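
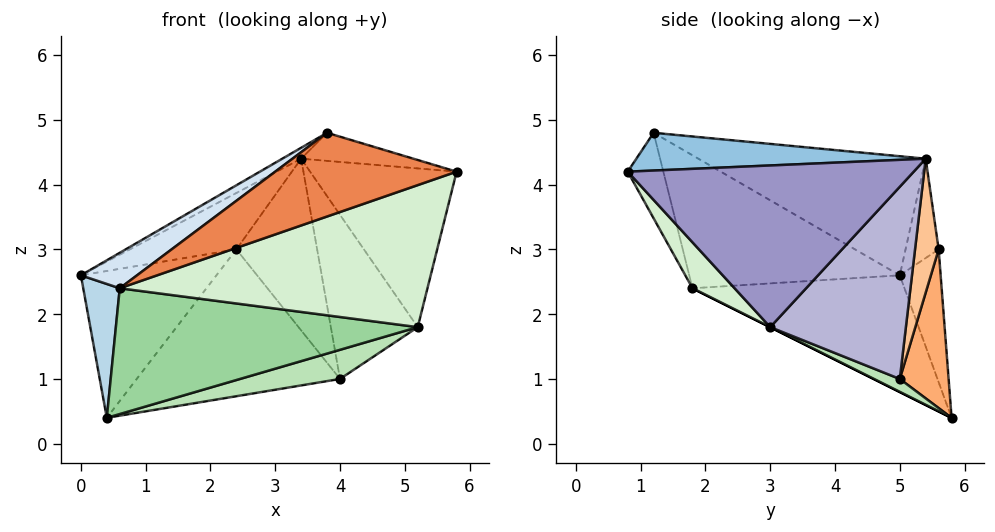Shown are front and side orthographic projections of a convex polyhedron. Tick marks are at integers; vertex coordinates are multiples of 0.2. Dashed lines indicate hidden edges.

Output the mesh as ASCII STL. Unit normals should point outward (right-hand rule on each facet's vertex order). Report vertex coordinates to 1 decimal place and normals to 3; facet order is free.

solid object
 facet normal -0.471 0.039 0.881
  outer loop
   vertex 3.4 5.4 4.4
   vertex 0.0 5.0 2.6
   vertex 3.8 1.2 4.8
  endloop
 endfacet
 facet normal 0.307 0.119 0.944
  outer loop
   vertex 3.4 5.4 4.4
   vertex 3.8 1.2 4.8
   vertex 5.8 0.8 4.2
  endloop
 endfacet
 facet normal -0.958 -0.165 -0.234
  outer loop
   vertex 0.6 1.8 2.4
   vertex 0.0 5.0 2.6
   vertex 0.4 5.8 0.4
  endloop
 endfacet
 facet normal -0.611 -0.163 0.774
  outer loop
   vertex 0.6 1.8 2.4
   vertex 3.8 1.2 4.8
   vertex 0.0 5.0 2.6
  endloop
 endfacet
 facet normal -0.193 -0.981 0.012
  outer loop
   vertex 0.6 1.8 2.4
   vertex 5.8 0.8 4.2
   vertex 3.8 1.2 4.8
  endloop
 endfacet
 facet normal 0.232 0.967 -0.104
  outer loop
   vertex 2.4 5.6 3.0
   vertex 4.0 5.0 1.0
   vertex 0.4 5.8 0.4
  endloop
 endfacet
 facet normal 0.280 0.958 -0.063
  outer loop
   vertex 2.4 5.6 3.0
   vertex 3.4 5.4 4.4
   vertex 4.0 5.0 1.0
  endloop
 endfacet
 facet normal -0.277 0.918 0.284
  outer loop
   vertex 2.4 5.6 3.0
   vertex 0.4 5.8 0.4
   vertex 0.0 5.0 2.6
  endloop
 endfacet
 facet normal -0.280 0.902 0.329
  outer loop
   vertex 2.4 5.6 3.0
   vertex 0.0 5.0 2.6
   vertex 3.4 5.4 4.4
  endloop
 endfacet
 facet normal 0.000 -0.447 -0.894
  outer loop
   vertex 5.2 3.0 1.8
   vertex 0.6 1.8 2.4
   vertex 0.4 5.8 0.4
  endloop
 endfacet
 facet normal 0.085 -0.326 -0.942
  outer loop
   vertex 5.2 3.0 1.8
   vertex 0.4 5.8 0.4
   vertex 4.0 5.0 1.0
  endloop
 endfacet
 facet normal 0.099 -0.721 -0.686
  outer loop
   vertex 5.2 3.0 1.8
   vertex 5.8 0.8 4.2
   vertex 0.6 1.8 2.4
  endloop
 endfacet
 facet normal 0.874 0.447 0.192
  outer loop
   vertex 5.2 3.0 1.8
   vertex 3.4 5.4 4.4
   vertex 5.8 0.8 4.2
  endloop
 endfacet
 facet normal 0.839 0.537 0.085
  outer loop
   vertex 5.2 3.0 1.8
   vertex 4.0 5.0 1.0
   vertex 3.4 5.4 4.4
  endloop
 endfacet
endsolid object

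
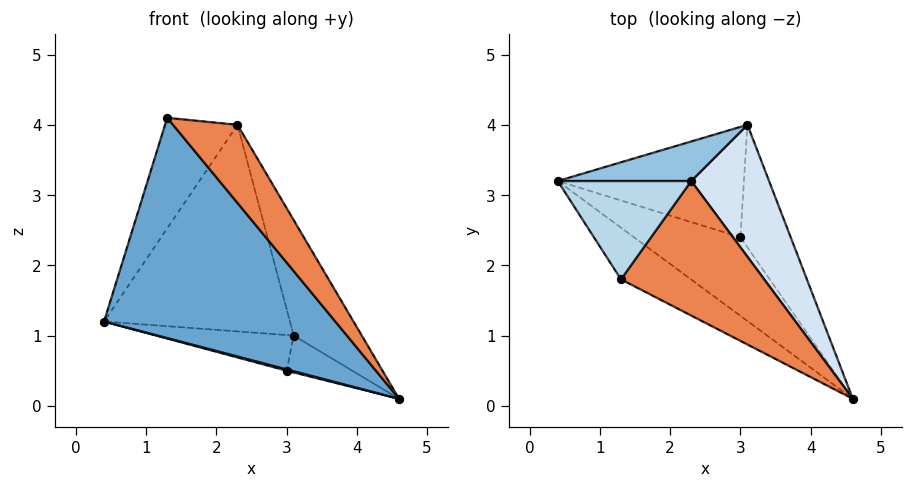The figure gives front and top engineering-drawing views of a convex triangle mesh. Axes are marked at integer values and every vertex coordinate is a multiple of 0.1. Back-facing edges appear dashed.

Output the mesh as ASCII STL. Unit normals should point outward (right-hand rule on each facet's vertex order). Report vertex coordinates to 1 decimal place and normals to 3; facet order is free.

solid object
 facet normal -0.614 -0.768 -0.180
  outer loop
   vertex 1.3 1.8 4.1
   vertex 0.4 3.2 1.2
   vertex 4.6 0.1 0.1
  endloop
 endfacet
 facet normal -0.267 0.947 0.181
  outer loop
   vertex 2.3 3.2 4.0
   vertex 3.1 4.0 1.0
   vertex 0.4 3.2 1.2
  endloop
 endfacet
 facet normal -0.700 0.534 0.475
  outer loop
   vertex 2.3 3.2 4.0
   vertex 0.4 3.2 1.2
   vertex 1.3 1.8 4.1
  endloop
 endfacet
 facet normal 0.908 0.276 0.316
  outer loop
   vertex 2.3 3.2 4.0
   vertex 4.6 0.1 0.1
   vertex 3.1 4.0 1.0
  endloop
 endfacet
 facet normal 0.620 -0.394 0.679
  outer loop
   vertex 2.3 3.2 4.0
   vertex 1.3 1.8 4.1
   vertex 4.6 0.1 0.1
  endloop
 endfacet
 facet normal -0.265 -0.016 -0.964
  outer loop
   vertex 3.0 2.4 0.5
   vertex 4.6 0.1 0.1
   vertex 0.4 3.2 1.2
  endloop
 endfacet
 facet normal -0.160 0.304 -0.939
  outer loop
   vertex 3.0 2.4 0.5
   vertex 0.4 3.2 1.2
   vertex 3.1 4.0 1.0
  endloop
 endfacet
 facet normal 0.172 0.284 -0.943
  outer loop
   vertex 3.0 2.4 0.5
   vertex 3.1 4.0 1.0
   vertex 4.6 0.1 0.1
  endloop
 endfacet
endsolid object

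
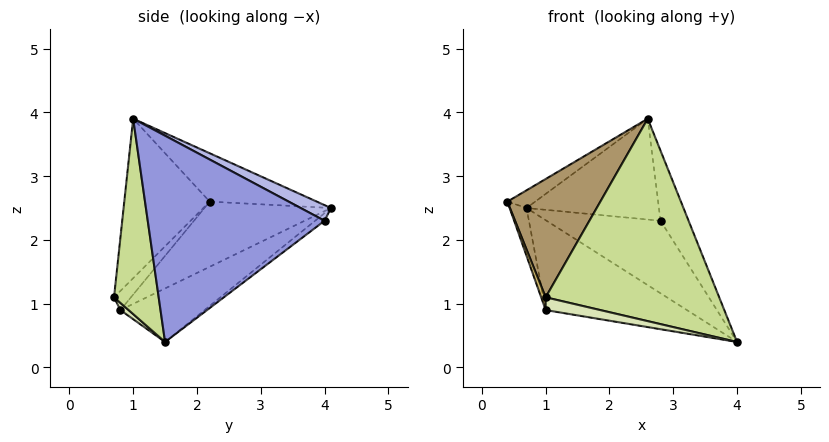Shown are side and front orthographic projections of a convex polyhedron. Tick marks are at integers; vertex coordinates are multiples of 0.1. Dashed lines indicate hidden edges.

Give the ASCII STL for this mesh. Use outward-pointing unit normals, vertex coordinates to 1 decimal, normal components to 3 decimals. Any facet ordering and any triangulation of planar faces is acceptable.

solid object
 facet normal -0.456 0.118 0.882
  outer loop
   vertex 2.6 1.0 3.9
   vertex 0.7 4.1 2.5
   vertex 0.4 2.2 2.6
  endloop
 endfacet
 facet normal -0.049 0.589 -0.806
  outer loop
   vertex 2.8 4.0 2.3
   vertex 4.0 1.5 0.4
   vertex 0.7 4.1 2.5
  endloop
 endfacet
 facet normal 0.911 0.145 0.385
  outer loop
   vertex 2.8 4.0 2.3
   vertex 2.6 1.0 3.9
   vertex 4.0 1.5 0.4
  endloop
 endfacet
 facet normal 0.106 0.462 0.880
  outer loop
   vertex 2.8 4.0 2.3
   vertex 0.7 4.1 2.5
   vertex 2.6 1.0 3.9
  endloop
 endfacet
 facet normal -0.901 0.120 -0.417
  outer loop
   vertex 1.0 0.8 0.9
   vertex 0.4 2.2 2.6
   vertex 0.7 4.1 2.5
  endloop
 endfacet
 facet normal -0.242 0.405 -0.882
  outer loop
   vertex 1.0 0.8 0.9
   vertex 0.7 4.1 2.5
   vertex 4.0 1.5 0.4
  endloop
 endfacet
 facet normal 0.249 -0.968 -0.039
  outer loop
   vertex 1.0 0.7 1.1
   vertex 4.0 1.5 0.4
   vertex 2.6 1.0 3.9
  endloop
 endfacet
 facet normal 0.133 -0.886 -0.443
  outer loop
   vertex 1.0 0.7 1.1
   vertex 1.0 0.8 0.9
   vertex 4.0 1.5 0.4
  endloop
 endfacet
 facet normal -0.613 -0.667 0.422
  outer loop
   vertex 1.0 0.7 1.1
   vertex 2.6 1.0 3.9
   vertex 0.4 2.2 2.6
  endloop
 endfacet
 facet normal -0.958 -0.256 -0.128
  outer loop
   vertex 1.0 0.7 1.1
   vertex 0.4 2.2 2.6
   vertex 1.0 0.8 0.9
  endloop
 endfacet
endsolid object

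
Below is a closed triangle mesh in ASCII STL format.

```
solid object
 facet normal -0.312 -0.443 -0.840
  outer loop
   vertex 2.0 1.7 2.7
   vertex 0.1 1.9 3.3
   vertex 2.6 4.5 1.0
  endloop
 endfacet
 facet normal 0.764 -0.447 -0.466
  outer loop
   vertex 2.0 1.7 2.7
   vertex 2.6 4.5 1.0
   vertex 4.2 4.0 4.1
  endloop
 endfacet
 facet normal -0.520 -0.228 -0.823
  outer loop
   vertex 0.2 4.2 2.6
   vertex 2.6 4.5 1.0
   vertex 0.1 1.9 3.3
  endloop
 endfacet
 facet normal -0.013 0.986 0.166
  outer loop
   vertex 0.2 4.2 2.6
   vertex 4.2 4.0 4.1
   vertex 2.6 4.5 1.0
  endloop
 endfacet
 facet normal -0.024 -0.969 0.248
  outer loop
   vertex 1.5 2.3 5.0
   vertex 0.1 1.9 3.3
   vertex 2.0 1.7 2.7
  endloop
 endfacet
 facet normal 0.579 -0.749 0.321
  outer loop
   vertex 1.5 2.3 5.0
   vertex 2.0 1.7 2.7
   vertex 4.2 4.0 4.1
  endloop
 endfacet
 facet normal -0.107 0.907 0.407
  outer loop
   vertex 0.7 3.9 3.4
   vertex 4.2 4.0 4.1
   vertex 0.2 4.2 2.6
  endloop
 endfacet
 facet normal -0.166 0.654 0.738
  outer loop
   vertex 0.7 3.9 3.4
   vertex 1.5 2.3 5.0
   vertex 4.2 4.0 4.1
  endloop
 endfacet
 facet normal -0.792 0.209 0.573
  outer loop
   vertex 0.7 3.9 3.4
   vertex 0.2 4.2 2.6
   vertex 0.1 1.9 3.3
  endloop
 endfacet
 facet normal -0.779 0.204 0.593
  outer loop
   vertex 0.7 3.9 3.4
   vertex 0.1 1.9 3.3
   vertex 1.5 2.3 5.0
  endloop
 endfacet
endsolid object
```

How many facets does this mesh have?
10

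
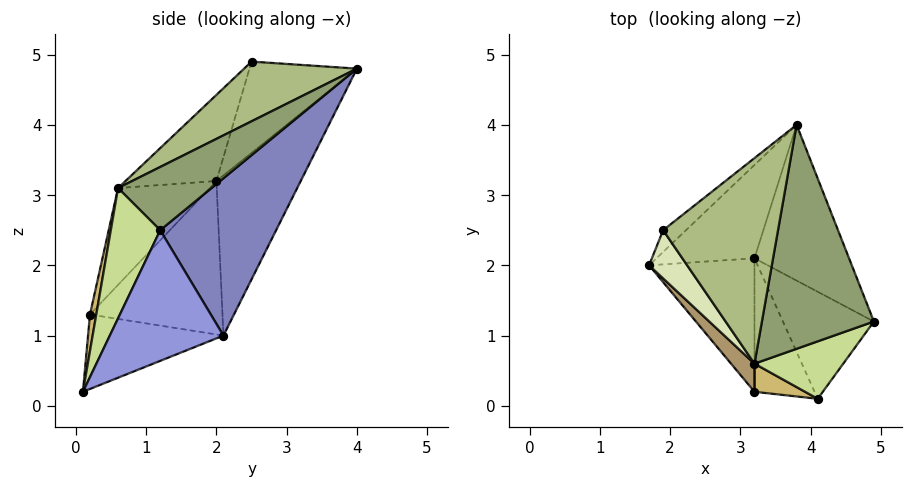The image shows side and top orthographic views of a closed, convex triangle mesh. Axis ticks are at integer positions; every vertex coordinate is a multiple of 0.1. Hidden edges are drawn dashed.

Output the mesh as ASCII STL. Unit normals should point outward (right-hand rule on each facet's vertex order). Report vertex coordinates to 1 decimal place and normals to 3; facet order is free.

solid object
 facet normal -0.517 0.796 -0.316
  outer loop
   vertex 3.2 2.1 1.0
   vertex 1.7 2.0 3.2
   vertex 3.8 4.0 4.8
  endloop
 endfacet
 facet normal 0.682 0.605 -0.410
  outer loop
   vertex 3.2 2.1 1.0
   vertex 3.8 4.0 4.8
   vertex 4.9 1.2 2.5
  endloop
 endfacet
 facet normal 0.704 0.513 -0.490
  outer loop
   vertex 3.2 2.1 1.0
   vertex 4.9 1.2 2.5
   vertex 4.1 0.1 0.2
  endloop
 endfacet
 facet normal -0.617 0.772 -0.154
  outer loop
   vertex 1.9 2.5 4.9
   vertex 3.8 4.0 4.8
   vertex 1.7 2.0 3.2
  endloop
 endfacet
 facet normal 0.436 -0.463 0.772
  outer loop
   vertex 3.2 0.6 3.1
   vertex 4.9 1.2 2.5
   vertex 3.8 4.0 4.8
  endloop
 endfacet
 facet normal 0.408 -0.465 0.786
  outer loop
   vertex 3.2 0.6 3.1
   vertex 3.8 4.0 4.8
   vertex 1.9 2.5 4.9
  endloop
 endfacet
 facet normal 0.405 -0.872 0.276
  outer loop
   vertex 3.2 0.6 3.1
   vertex 4.1 0.1 0.2
   vertex 4.9 1.2 2.5
  endloop
 endfacet
 facet normal -0.644 -0.710 0.285
  outer loop
   vertex 3.2 0.6 3.1
   vertex 1.9 2.5 4.9
   vertex 1.7 2.0 3.2
  endloop
 endfacet
 facet normal -0.668 -0.727 0.162
  outer loop
   vertex 3.2 0.2 1.3
   vertex 3.2 0.6 3.1
   vertex 1.7 2.0 3.2
  endloop
 endfacet
 facet normal 0.155 -0.964 0.214
  outer loop
   vertex 3.2 0.2 1.3
   vertex 4.1 0.1 0.2
   vertex 3.2 0.6 3.1
  endloop
 endfacet
 facet normal -0.821 -0.089 -0.564
  outer loop
   vertex 3.2 0.2 1.3
   vertex 1.7 2.0 3.2
   vertex 3.2 2.1 1.0
  endloop
 endfacet
 facet normal -0.775 -0.099 -0.625
  outer loop
   vertex 3.2 0.2 1.3
   vertex 3.2 2.1 1.0
   vertex 4.1 0.1 0.2
  endloop
 endfacet
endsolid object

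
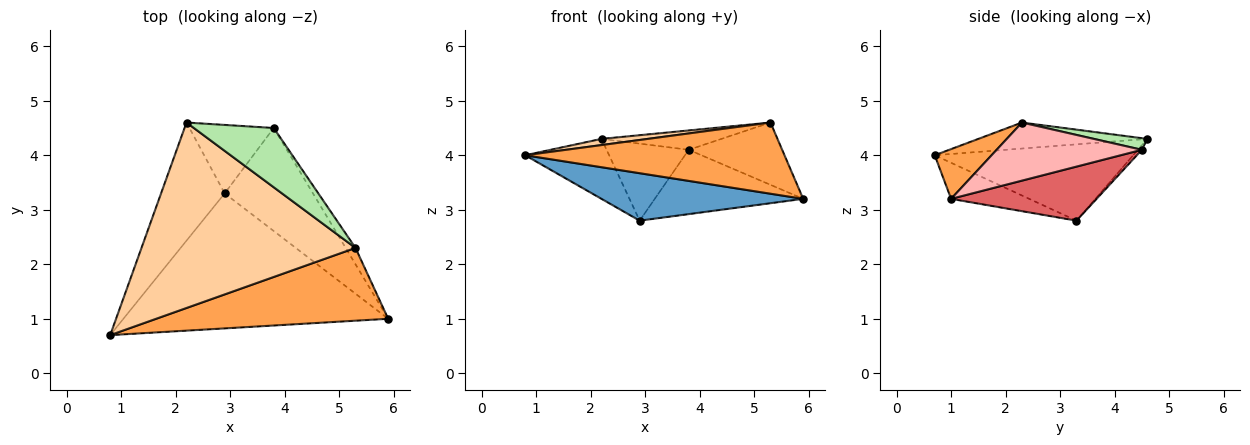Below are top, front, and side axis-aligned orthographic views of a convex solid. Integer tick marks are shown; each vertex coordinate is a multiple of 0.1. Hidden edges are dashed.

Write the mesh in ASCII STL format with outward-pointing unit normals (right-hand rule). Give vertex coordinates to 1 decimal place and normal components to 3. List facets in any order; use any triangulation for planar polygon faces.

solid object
 facet normal -0.127 -0.329 -0.936
  outer loop
   vertex 2.9 3.3 2.8
   vertex 5.9 1.0 3.2
   vertex 0.8 0.7 4.0
  endloop
 endfacet
 facet normal -0.731 0.309 -0.609
  outer loop
   vertex 2.9 3.3 2.8
   vertex 0.8 0.7 4.0
   vertex 2.2 4.6 4.3
  endloop
 endfacet
 facet normal 0.152 -0.691 0.707
  outer loop
   vertex 5.3 2.3 4.6
   vertex 0.8 0.7 4.0
   vertex 5.9 1.0 3.2
  endloop
 endfacet
 facet normal -0.121 -0.033 0.992
  outer loop
   vertex 5.3 2.3 4.6
   vertex 2.2 4.6 4.3
   vertex 0.8 0.7 4.0
  endloop
 endfacet
 facet normal -0.036 0.747 -0.664
  outer loop
   vertex 3.8 4.5 4.1
   vertex 2.9 3.3 2.8
   vertex 2.2 4.6 4.3
  endloop
 endfacet
 facet normal 0.137 0.307 0.942
  outer loop
   vertex 3.8 4.5 4.1
   vertex 2.2 4.6 4.3
   vertex 5.3 2.3 4.6
  endloop
 endfacet
 facet normal 0.461 0.470 -0.753
  outer loop
   vertex 3.8 4.5 4.1
   vertex 5.9 1.0 3.2
   vertex 2.9 3.3 2.8
  endloop
 endfacet
 facet normal 0.833 0.536 -0.141
  outer loop
   vertex 3.8 4.5 4.1
   vertex 5.3 2.3 4.6
   vertex 5.9 1.0 3.2
  endloop
 endfacet
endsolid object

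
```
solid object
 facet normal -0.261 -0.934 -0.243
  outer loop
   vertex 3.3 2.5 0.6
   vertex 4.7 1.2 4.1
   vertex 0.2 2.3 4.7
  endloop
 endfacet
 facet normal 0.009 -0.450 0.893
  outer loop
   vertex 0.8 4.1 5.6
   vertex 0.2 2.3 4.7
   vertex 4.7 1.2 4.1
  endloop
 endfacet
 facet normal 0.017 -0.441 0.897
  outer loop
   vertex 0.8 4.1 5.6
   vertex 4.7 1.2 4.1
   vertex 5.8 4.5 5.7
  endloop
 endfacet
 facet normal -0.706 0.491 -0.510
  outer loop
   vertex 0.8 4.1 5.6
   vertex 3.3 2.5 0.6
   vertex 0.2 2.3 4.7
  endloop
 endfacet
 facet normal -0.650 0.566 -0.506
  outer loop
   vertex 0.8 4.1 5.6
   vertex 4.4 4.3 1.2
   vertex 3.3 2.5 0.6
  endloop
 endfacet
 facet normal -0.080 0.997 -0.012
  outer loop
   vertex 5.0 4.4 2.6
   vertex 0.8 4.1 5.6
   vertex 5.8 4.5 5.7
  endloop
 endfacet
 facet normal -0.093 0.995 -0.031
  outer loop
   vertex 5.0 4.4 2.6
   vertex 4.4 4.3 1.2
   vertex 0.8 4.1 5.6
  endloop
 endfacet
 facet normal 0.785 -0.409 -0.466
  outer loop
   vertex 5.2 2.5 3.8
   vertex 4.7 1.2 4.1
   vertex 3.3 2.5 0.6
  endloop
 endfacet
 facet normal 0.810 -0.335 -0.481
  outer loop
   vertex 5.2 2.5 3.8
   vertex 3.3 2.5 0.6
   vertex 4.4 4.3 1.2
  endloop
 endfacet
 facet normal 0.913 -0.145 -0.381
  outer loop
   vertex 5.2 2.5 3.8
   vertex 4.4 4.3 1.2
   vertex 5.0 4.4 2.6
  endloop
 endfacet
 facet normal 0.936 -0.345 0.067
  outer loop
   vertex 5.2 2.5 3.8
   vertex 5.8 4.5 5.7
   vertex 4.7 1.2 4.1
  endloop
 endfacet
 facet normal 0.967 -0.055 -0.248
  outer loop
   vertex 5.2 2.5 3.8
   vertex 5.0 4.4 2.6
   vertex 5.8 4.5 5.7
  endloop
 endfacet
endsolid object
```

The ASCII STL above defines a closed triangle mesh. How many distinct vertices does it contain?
8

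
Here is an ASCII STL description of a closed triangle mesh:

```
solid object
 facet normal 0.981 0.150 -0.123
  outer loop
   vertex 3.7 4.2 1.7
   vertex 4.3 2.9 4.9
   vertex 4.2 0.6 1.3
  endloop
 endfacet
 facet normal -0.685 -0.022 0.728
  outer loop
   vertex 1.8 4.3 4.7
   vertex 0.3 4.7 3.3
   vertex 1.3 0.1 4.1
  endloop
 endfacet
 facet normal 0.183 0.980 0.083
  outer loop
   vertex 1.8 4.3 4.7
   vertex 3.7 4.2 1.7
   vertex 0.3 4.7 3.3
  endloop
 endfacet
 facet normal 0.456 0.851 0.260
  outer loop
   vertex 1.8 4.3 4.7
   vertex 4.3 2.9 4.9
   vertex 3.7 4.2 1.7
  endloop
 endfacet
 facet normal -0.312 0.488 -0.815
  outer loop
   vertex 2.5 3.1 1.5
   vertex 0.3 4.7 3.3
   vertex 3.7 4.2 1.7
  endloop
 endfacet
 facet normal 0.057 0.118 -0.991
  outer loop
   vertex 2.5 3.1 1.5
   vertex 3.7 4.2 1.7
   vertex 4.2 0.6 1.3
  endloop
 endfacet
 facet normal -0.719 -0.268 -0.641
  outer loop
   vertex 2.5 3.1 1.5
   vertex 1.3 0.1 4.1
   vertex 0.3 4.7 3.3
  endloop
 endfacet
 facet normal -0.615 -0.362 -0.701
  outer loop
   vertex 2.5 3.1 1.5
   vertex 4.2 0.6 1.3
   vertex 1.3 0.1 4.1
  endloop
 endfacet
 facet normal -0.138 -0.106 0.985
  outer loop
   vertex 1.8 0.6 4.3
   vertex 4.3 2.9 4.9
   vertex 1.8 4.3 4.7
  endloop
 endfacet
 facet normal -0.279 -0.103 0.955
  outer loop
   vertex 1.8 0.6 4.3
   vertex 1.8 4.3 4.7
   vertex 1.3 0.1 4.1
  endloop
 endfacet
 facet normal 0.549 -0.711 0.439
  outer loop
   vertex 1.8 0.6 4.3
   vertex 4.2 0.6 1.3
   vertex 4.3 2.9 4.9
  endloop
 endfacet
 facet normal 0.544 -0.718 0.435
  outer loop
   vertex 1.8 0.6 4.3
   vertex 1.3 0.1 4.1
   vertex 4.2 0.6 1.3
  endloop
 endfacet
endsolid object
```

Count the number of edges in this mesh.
18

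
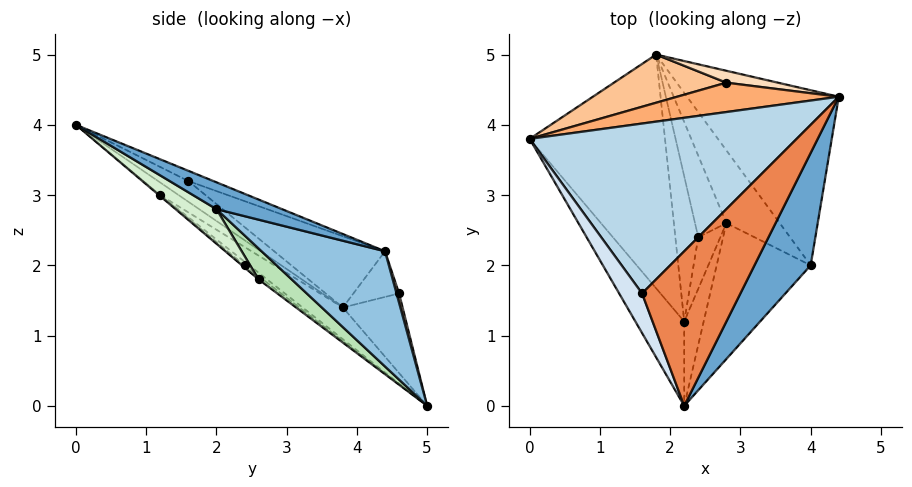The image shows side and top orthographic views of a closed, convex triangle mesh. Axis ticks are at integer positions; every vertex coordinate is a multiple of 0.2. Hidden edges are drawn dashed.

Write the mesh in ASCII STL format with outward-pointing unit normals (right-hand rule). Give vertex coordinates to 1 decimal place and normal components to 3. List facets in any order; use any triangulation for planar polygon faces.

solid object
 facet normal 0.426 0.152 0.892
  outer loop
   vertex 4.0 2.0 2.8
   vertex 4.4 4.4 2.2
   vertex 2.2 0.0 4.0
  endloop
 endfacet
 facet normal 0.579 -0.287 -0.763
  outer loop
   vertex 4.0 2.0 2.8
   vertex 1.8 5.0 0.0
   vertex 4.4 4.4 2.2
  endloop
 endfacet
 facet normal -0.221 0.516 0.827
  outer loop
   vertex 1.6 1.6 3.2
   vertex 4.4 4.4 2.2
   vertex 0.0 3.8 1.4
  endloop
 endfacet
 facet normal -0.666 0.119 0.737
  outer loop
   vertex 1.6 1.6 3.2
   vertex 0.0 3.8 1.4
   vertex 2.2 0.0 4.0
  endloop
 endfacet
 facet normal -0.094 0.417 0.904
  outer loop
   vertex 1.6 1.6 3.2
   vertex 2.2 0.0 4.0
   vertex 4.4 4.4 2.2
  endloop
 endfacet
 facet normal -0.222 0.580 0.784
  outer loop
   vertex 2.8 4.6 1.6
   vertex 0.0 3.8 1.4
   vertex 4.4 4.4 2.2
  endloop
 endfacet
 facet normal -0.278 0.876 0.393
  outer loop
   vertex 2.8 4.6 1.6
   vertex 1.8 5.0 0.0
   vertex 0.0 3.8 1.4
  endloop
 endfacet
 facet normal 0.040 0.975 0.219
  outer loop
   vertex 2.8 4.6 1.6
   vertex 4.4 4.4 2.2
   vertex 1.8 5.0 0.0
  endloop
 endfacet
 facet normal -0.194 -0.628 -0.754
  outer loop
   vertex 2.2 1.2 3.0
   vertex 2.2 0.0 4.0
   vertex 0.0 3.8 1.4
  endloop
 endfacet
 facet normal -0.179 -0.621 -0.763
  outer loop
   vertex 2.2 1.2 3.0
   vertex 0.0 3.8 1.4
   vertex 1.8 5.0 0.0
  endloop
 endfacet
 facet normal 0.459 -0.403 -0.792
  outer loop
   vertex 2.8 2.6 1.8
   vertex 1.8 5.0 0.0
   vertex 4.0 2.0 2.8
  endloop
 endfacet
 facet normal 0.260 -0.658 -0.707
  outer loop
   vertex 2.8 2.6 1.8
   vertex 4.0 2.0 2.8
   vertex 2.2 0.0 4.0
  endloop
 endfacet
 facet normal -0.043 -0.640 -0.768
  outer loop
   vertex 2.8 2.6 1.8
   vertex 2.2 0.0 4.0
   vertex 2.2 1.2 3.0
  endloop
 endfacet
 facet normal -0.125 -0.623 -0.772
  outer loop
   vertex 2.4 2.4 2.0
   vertex 2.2 1.2 3.0
   vertex 1.8 5.0 0.0
  endloop
 endfacet
 facet normal -0.081 -0.619 -0.781
  outer loop
   vertex 2.4 2.4 2.0
   vertex 1.8 5.0 0.0
   vertex 2.8 2.6 1.8
  endloop
 endfacet
 facet normal -0.070 -0.632 -0.772
  outer loop
   vertex 2.4 2.4 2.0
   vertex 2.8 2.6 1.8
   vertex 2.2 1.2 3.0
  endloop
 endfacet
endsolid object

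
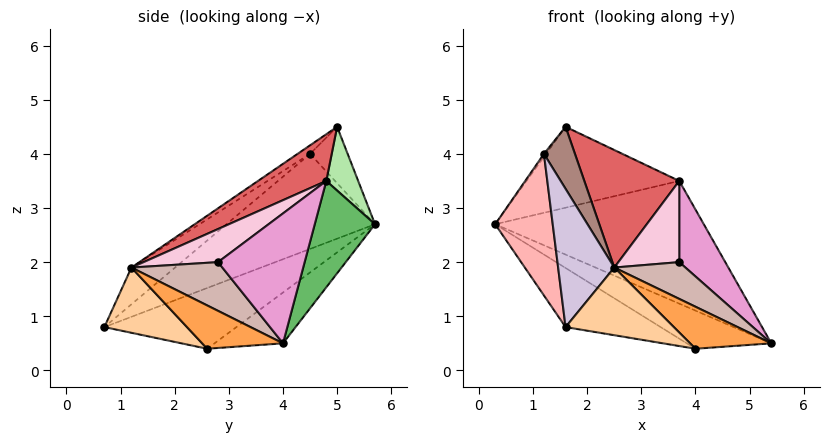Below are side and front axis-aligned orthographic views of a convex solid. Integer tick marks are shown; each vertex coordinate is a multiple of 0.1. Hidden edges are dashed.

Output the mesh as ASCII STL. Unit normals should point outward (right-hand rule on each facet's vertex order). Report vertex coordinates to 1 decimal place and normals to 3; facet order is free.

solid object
 facet normal -0.275 0.339 -0.900
  outer loop
   vertex 4.0 2.6 0.4
   vertex 0.3 5.7 2.7
   vertex 5.4 4.0 0.5
  endloop
 endfacet
 facet normal -0.350 0.252 -0.902
  outer loop
   vertex 4.0 2.6 0.4
   vertex 1.6 0.7 0.8
   vertex 0.3 5.7 2.7
  endloop
 endfacet
 facet normal 0.705 -0.708 0.044
  outer loop
   vertex 4.0 2.6 0.4
   vertex 5.4 4.0 0.5
   vertex 2.5 1.2 1.9
  endloop
 endfacet
 facet normal 0.601 -0.788 -0.134
  outer loop
   vertex 4.0 2.6 0.4
   vertex 2.5 1.2 1.9
   vertex 1.6 0.7 0.8
  endloop
 endfacet
 facet normal 0.276 0.956 -0.098
  outer loop
   vertex 3.7 4.8 3.5
   vertex 5.4 4.0 0.5
   vertex 0.3 5.7 2.7
  endloop
 endfacet
 facet normal 0.199 0.953 0.227
  outer loop
   vertex 3.7 4.8 3.5
   vertex 0.3 5.7 2.7
   vertex 1.6 5.0 4.5
  endloop
 endfacet
 facet normal 0.341 -0.474 0.811
  outer loop
   vertex 3.7 4.8 3.5
   vertex 1.6 5.0 4.5
   vertex 2.5 1.2 1.9
  endloop
 endfacet
 facet normal -0.890 -0.345 0.298
  outer loop
   vertex 1.2 4.5 4.0
   vertex 0.3 5.7 2.7
   vertex 1.6 0.7 0.8
  endloop
 endfacet
 facet normal -0.801 0.045 0.596
  outer loop
   vertex 1.2 4.5 4.0
   vertex 1.6 5.0 4.5
   vertex 0.3 5.7 2.7
  endloop
 endfacet
 facet normal -0.465 -0.598 0.652
  outer loop
   vertex 1.2 4.5 4.0
   vertex 1.6 0.7 0.8
   vertex 2.5 1.2 1.9
  endloop
 endfacet
 facet normal -0.236 -0.586 0.775
  outer loop
   vertex 1.2 4.5 4.0
   vertex 2.5 1.2 1.9
   vertex 1.6 5.0 4.5
  endloop
 endfacet
 facet normal 0.731 -0.572 0.372
  outer loop
   vertex 3.7 2.8 2.0
   vertex 2.5 1.2 1.9
   vertex 5.4 4.0 0.5
  endloop
 endfacet
 facet normal 0.749 -0.398 0.530
  outer loop
   vertex 3.7 2.8 2.0
   vertex 5.4 4.0 0.5
   vertex 3.7 4.8 3.5
  endloop
 endfacet
 facet normal 0.591 -0.484 0.645
  outer loop
   vertex 3.7 2.8 2.0
   vertex 3.7 4.8 3.5
   vertex 2.5 1.2 1.9
  endloop
 endfacet
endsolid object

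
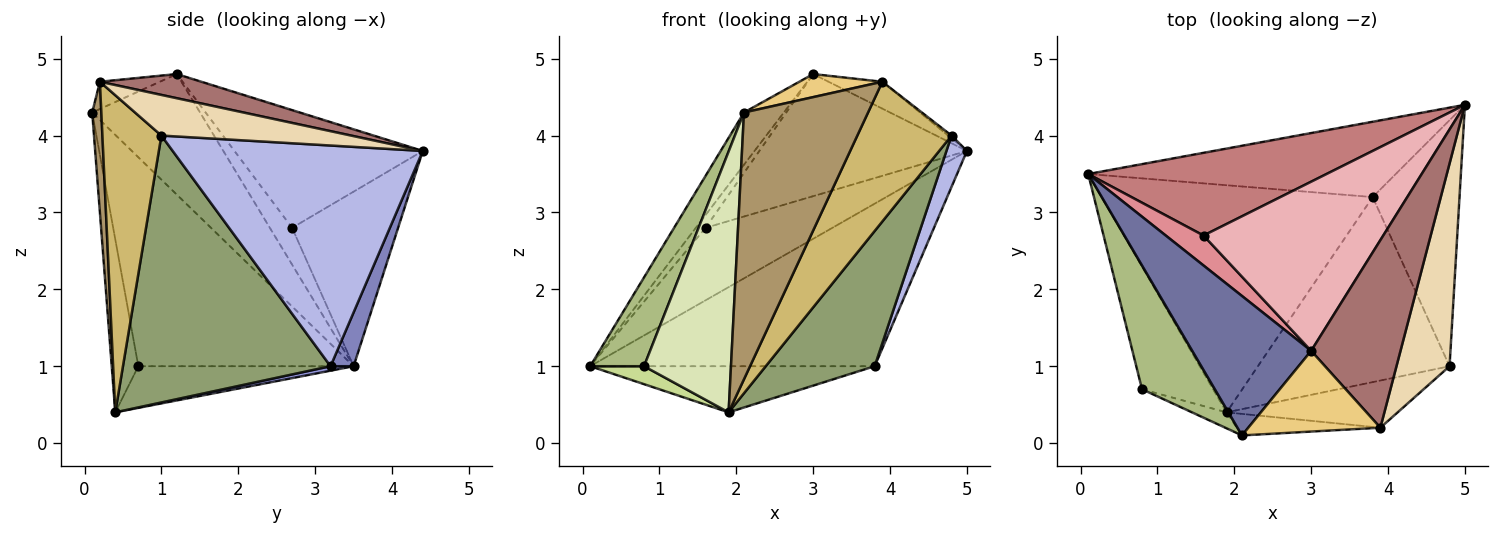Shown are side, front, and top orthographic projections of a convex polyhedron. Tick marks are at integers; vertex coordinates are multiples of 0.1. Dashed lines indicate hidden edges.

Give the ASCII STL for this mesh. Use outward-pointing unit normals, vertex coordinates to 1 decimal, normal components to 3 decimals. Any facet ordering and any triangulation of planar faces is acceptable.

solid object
 facet normal -0.688 0.254 0.679
  outer loop
   vertex 3.0 1.2 4.8
   vertex 0.1 3.5 1.0
   vertex 2.1 0.1 4.3
  endloop
 endfacet
 facet normal 0.073 0.905 -0.419
  outer loop
   vertex 3.8 3.2 1.0
   vertex 0.1 3.5 1.0
   vertex 5.0 4.4 3.8
  endloop
 endfacet
 facet normal 0.016 0.199 -0.980
  outer loop
   vertex 3.8 3.2 1.0
   vertex 1.9 0.4 0.4
   vertex 0.1 3.5 1.0
  endloop
 endfacet
 facet normal 0.928 -0.076 -0.365
  outer loop
   vertex 3.8 3.2 1.0
   vertex 5.0 4.4 3.8
   vertex 4.8 1.0 4.0
  endloop
 endfacet
 facet normal 0.747 -0.392 -0.537
  outer loop
   vertex 3.8 3.2 1.0
   vertex 4.8 1.0 4.0
   vertex 1.9 0.4 0.4
  endloop
 endfacet
 facet normal -0.919 -0.230 0.320
  outer loop
   vertex 0.8 0.7 1.0
   vertex 2.1 0.1 4.3
   vertex 0.1 3.5 1.0
  endloop
 endfacet
 facet normal -0.501 -0.125 -0.856
  outer loop
   vertex 0.8 0.7 1.0
   vertex 0.1 3.5 1.0
   vertex 1.9 0.4 0.4
  endloop
 endfacet
 facet normal -0.292 -0.955 -0.058
  outer loop
   vertex 0.8 0.7 1.0
   vertex 1.9 0.4 0.4
   vertex 2.1 0.1 4.3
  endloop
 endfacet
 facet normal 0.073 -0.994 -0.080
  outer loop
   vertex 3.9 0.2 4.7
   vertex 2.1 0.1 4.3
   vertex 1.9 0.4 0.4
  endloop
 endfacet
 facet normal 0.510 -0.815 -0.275
  outer loop
   vertex 3.9 0.2 4.7
   vertex 1.9 0.4 0.4
   vertex 4.8 1.0 4.0
  endloop
 endfacet
 facet normal -0.195 -0.269 0.943
  outer loop
   vertex 3.9 0.2 4.7
   vertex 3.0 1.2 4.8
   vertex 2.1 0.1 4.3
  endloop
 endfacet
 facet normal 0.608 0.011 0.794
  outer loop
   vertex 3.9 0.2 4.7
   vertex 4.8 1.0 4.0
   vertex 5.0 4.4 3.8
  endloop
 endfacet
 facet normal 0.259 0.137 0.956
  outer loop
   vertex 3.9 0.2 4.7
   vertex 5.0 4.4 3.8
   vertex 3.0 1.2 4.8
  endloop
 endfacet
 facet normal -0.482 0.577 0.659
  outer loop
   vertex 1.6 2.7 2.8
   vertex 5.0 4.4 3.8
   vertex 0.1 3.5 1.0
  endloop
 endfacet
 facet normal -0.667 0.291 0.686
  outer loop
   vertex 1.6 2.7 2.8
   vertex 0.1 3.5 1.0
   vertex 3.0 1.2 4.8
  endloop
 endfacet
 facet normal -0.469 0.517 0.716
  outer loop
   vertex 1.6 2.7 2.8
   vertex 3.0 1.2 4.8
   vertex 5.0 4.4 3.8
  endloop
 endfacet
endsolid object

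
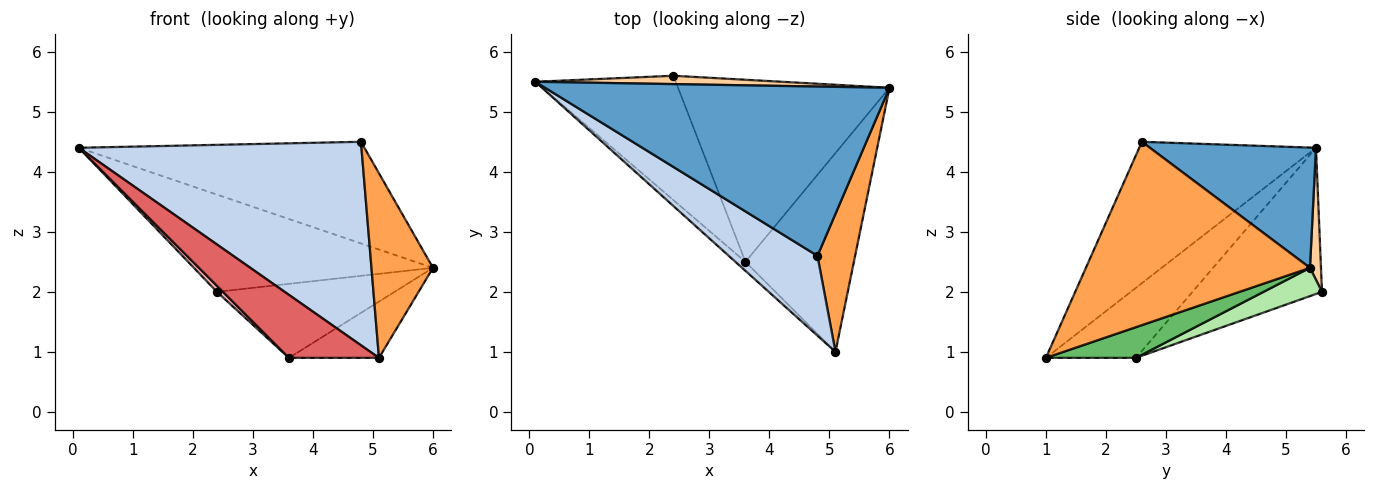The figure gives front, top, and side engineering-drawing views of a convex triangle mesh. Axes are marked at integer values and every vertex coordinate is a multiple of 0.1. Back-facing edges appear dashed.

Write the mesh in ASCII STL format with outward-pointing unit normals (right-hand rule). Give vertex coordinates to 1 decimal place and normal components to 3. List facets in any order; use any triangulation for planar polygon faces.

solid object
 facet normal 0.287 0.493 0.821
  outer loop
   vertex 4.8 2.6 4.5
   vertex 6.0 5.4 2.4
   vertex 0.1 5.5 4.4
  endloop
 endfacet
 facet normal -0.503 -0.805 0.316
  outer loop
   vertex 4.8 2.6 4.5
   vertex 0.1 5.5 4.4
   vertex 5.1 1.0 0.9
  endloop
 endfacet
 facet normal 0.946 -0.260 0.194
  outer loop
   vertex 4.8 2.6 4.5
   vertex 5.1 1.0 0.9
   vertex 6.0 5.4 2.4
  endloop
 endfacet
 facet normal 0.046 0.995 0.085
  outer loop
   vertex 2.4 5.6 2.0
   vertex 0.1 5.5 4.4
   vertex 6.0 5.4 2.4
  endloop
 endfacet
 facet normal 0.263 0.263 -0.928
  outer loop
   vertex 3.6 2.5 0.9
   vertex 6.0 5.4 2.4
   vertex 5.1 1.0 0.9
  endloop
 endfacet
 facet normal 0.123 0.374 -0.919
  outer loop
   vertex 3.6 2.5 0.9
   vertex 2.4 5.6 2.0
   vertex 6.0 5.4 2.4
  endloop
 endfacet
 facet normal -0.704 -0.704 -0.101
  outer loop
   vertex 3.6 2.5 0.9
   vertex 5.1 1.0 0.9
   vertex 0.1 5.5 4.4
  endloop
 endfacet
 facet normal -0.721 -0.033 -0.692
  outer loop
   vertex 3.6 2.5 0.9
   vertex 0.1 5.5 4.4
   vertex 2.4 5.6 2.0
  endloop
 endfacet
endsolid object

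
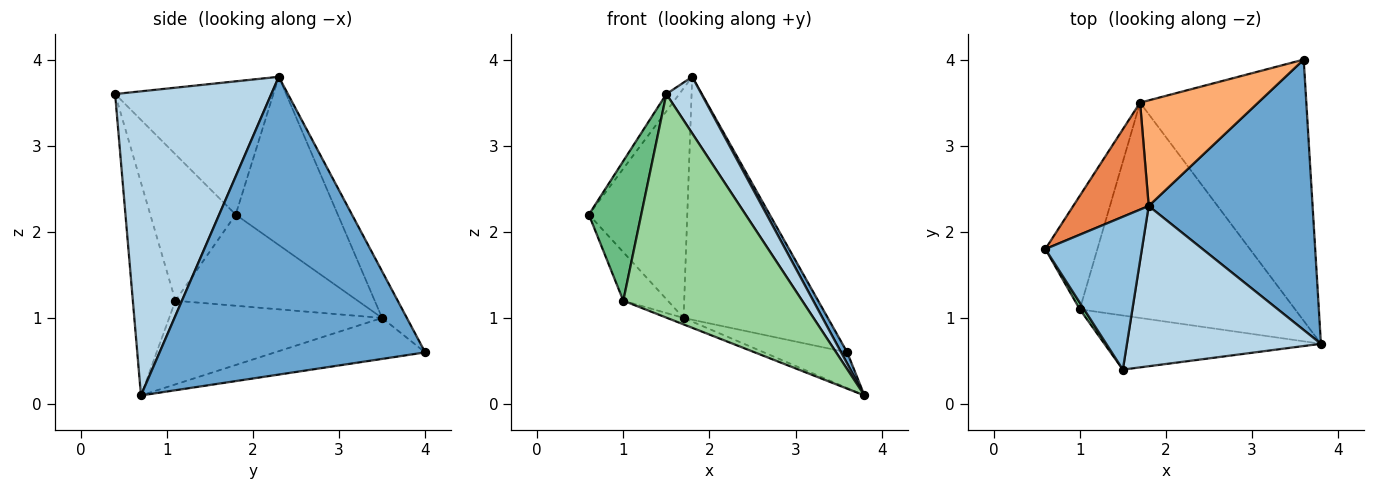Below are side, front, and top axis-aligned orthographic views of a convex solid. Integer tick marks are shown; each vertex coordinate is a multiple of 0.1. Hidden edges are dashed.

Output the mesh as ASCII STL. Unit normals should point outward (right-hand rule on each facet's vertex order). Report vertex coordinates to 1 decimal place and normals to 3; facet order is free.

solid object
 facet normal 0.876 -0.020 0.482
  outer loop
   vertex 1.8 2.3 3.8
   vertex 3.8 0.7 0.1
   vertex 3.6 4.0 0.6
  endloop
 endfacet
 facet normal -0.808 0.066 0.585
  outer loop
   vertex 1.5 0.4 3.6
   vertex 1.8 2.3 3.8
   vertex 0.6 1.8 2.2
  endloop
 endfacet
 facet normal 0.828 -0.186 0.528
  outer loop
   vertex 1.5 0.4 3.6
   vertex 3.8 0.7 0.1
   vertex 1.8 2.3 3.8
  endloop
 endfacet
 facet normal -0.237 0.131 -0.963
  outer loop
   vertex 1.7 3.5 1.0
   vertex 3.6 4.0 0.6
   vertex 3.8 0.7 0.1
  endloop
 endfacet
 facet normal -0.685 0.660 0.307
  outer loop
   vertex 1.7 3.5 1.0
   vertex 0.6 1.8 2.2
   vertex 1.8 2.3 3.8
  endloop
 endfacet
 facet normal -0.155 0.906 0.394
  outer loop
   vertex 1.7 3.5 1.0
   vertex 1.8 2.3 3.8
   vertex 3.6 4.0 0.6
  endloop
 endfacet
 facet normal -0.850 0.207 -0.485
  outer loop
   vertex 1.0 1.1 1.2
   vertex 0.6 1.8 2.2
   vertex 1.7 3.5 1.0
  endloop
 endfacet
 facet normal -0.362 0.028 -0.932
  outer loop
   vertex 1.0 1.1 1.2
   vertex 1.7 3.5 1.0
   vertex 3.8 0.7 0.1
  endloop
 endfacet
 facet normal -0.852 -0.523 0.025
  outer loop
   vertex 1.0 1.1 1.2
   vertex 1.5 0.4 3.6
   vertex 0.6 1.8 2.2
  endloop
 endfacet
 facet normal -0.225 -0.947 -0.229
  outer loop
   vertex 1.0 1.1 1.2
   vertex 3.8 0.7 0.1
   vertex 1.5 0.4 3.6
  endloop
 endfacet
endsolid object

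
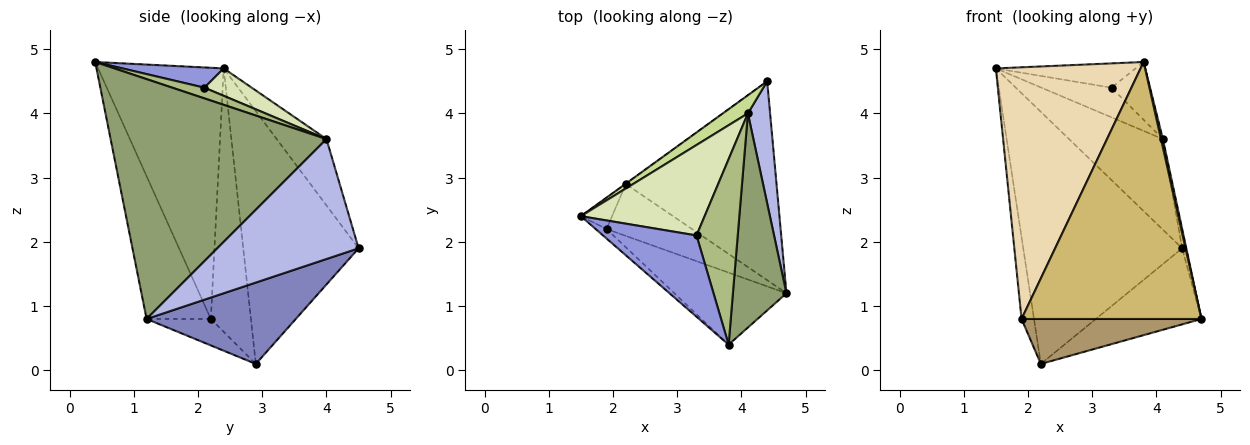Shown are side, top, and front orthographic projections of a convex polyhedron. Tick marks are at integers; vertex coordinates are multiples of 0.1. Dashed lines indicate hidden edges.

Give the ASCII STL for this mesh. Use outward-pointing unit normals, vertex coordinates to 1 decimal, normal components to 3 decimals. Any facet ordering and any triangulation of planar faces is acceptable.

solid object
 facet normal -0.587 0.809 -0.001
  outer loop
   vertex 2.2 2.9 0.1
   vertex 1.5 2.4 4.7
   vertex 4.4 4.5 1.9
  endloop
 endfacet
 facet normal 0.450 0.319 -0.834
  outer loop
   vertex 2.2 2.9 0.1
   vertex 4.4 4.5 1.9
   vertex 4.7 1.2 0.8
  endloop
 endfacet
 facet normal 0.203 0.280 0.938
  outer loop
   vertex 3.3 2.1 4.4
   vertex 1.5 2.4 4.7
   vertex 3.8 0.4 4.8
  endloop
 endfacet
 facet normal 0.983 0.029 0.182
  outer loop
   vertex 4.1 4.0 3.6
   vertex 4.7 1.2 0.8
   vertex 4.4 4.5 1.9
  endloop
 endfacet
 facet normal 0.976 -0.009 0.218
  outer loop
   vertex 4.1 4.0 3.6
   vertex 3.8 0.4 4.8
   vertex 4.7 1.2 0.8
  endloop
 endfacet
 facet normal 0.241 0.289 0.927
  outer loop
   vertex 4.1 4.0 3.6
   vertex 3.3 2.1 4.4
   vertex 3.8 0.4 4.8
  endloop
 endfacet
 facet normal -0.461 0.870 0.174
  outer loop
   vertex 4.1 4.0 3.6
   vertex 4.4 4.5 1.9
   vertex 1.5 2.4 4.7
  endloop
 endfacet
 facet normal 0.206 0.305 0.930
  outer loop
   vertex 4.1 4.0 3.6
   vertex 1.5 2.4 4.7
   vertex 3.3 2.1 4.4
  endloop
 endfacet
 facet normal -0.228 -0.638 -0.736
  outer loop
   vertex 1.9 2.2 0.8
   vertex 2.2 2.9 0.1
   vertex 4.7 1.2 0.8
  endloop
 endfacet
 facet normal -0.325 -0.911 -0.255
  outer loop
   vertex 1.9 2.2 0.8
   vertex 4.7 1.2 0.8
   vertex 3.8 0.4 4.8
  endloop
 endfacet
 facet normal -0.949 0.294 -0.112
  outer loop
   vertex 1.9 2.2 0.8
   vertex 1.5 2.4 4.7
   vertex 2.2 2.9 0.1
  endloop
 endfacet
 facet normal -0.655 -0.755 -0.028
  outer loop
   vertex 1.9 2.2 0.8
   vertex 3.8 0.4 4.8
   vertex 1.5 2.4 4.7
  endloop
 endfacet
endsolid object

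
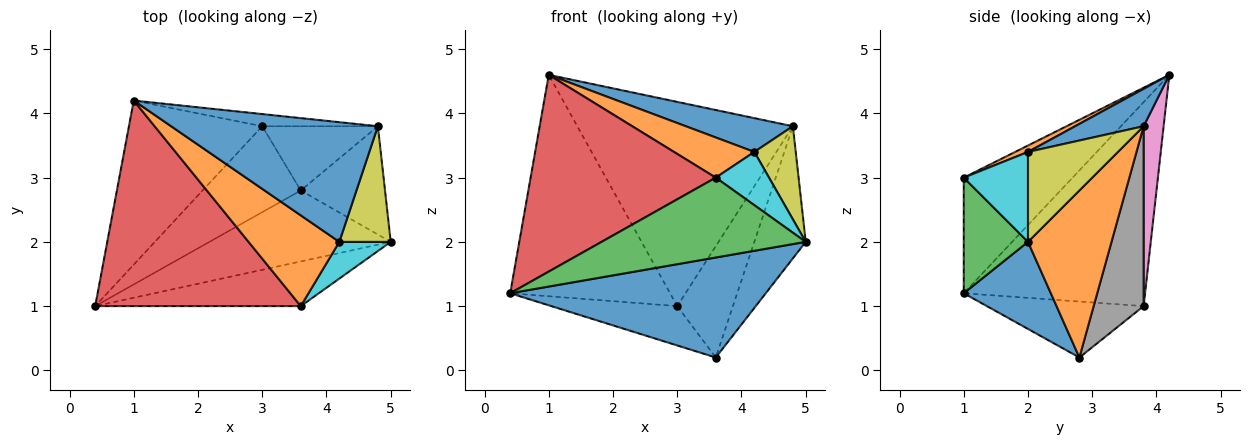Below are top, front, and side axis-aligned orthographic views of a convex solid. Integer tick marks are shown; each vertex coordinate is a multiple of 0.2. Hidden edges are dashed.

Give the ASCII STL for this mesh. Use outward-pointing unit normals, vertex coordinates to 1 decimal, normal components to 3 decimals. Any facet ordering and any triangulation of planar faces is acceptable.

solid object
 facet normal 0.268 -0.786 -0.558
  outer loop
   vertex 3.6 2.8 0.2
   vertex 5.0 2.0 2.0
   vertex 0.4 1.0 1.2
  endloop
 endfacet
 facet normal 0.783 0.482 -0.395
  outer loop
   vertex 4.8 3.8 3.8
   vertex 5.0 2.0 2.0
   vertex 3.6 2.8 0.2
  endloop
 endfacet
 facet normal 0.265 -0.842 -0.471
  outer loop
   vertex 3.6 1.0 3.0
   vertex 0.4 1.0 1.2
   vertex 5.0 2.0 2.0
  endloop
 endfacet
 facet normal -0.376 -0.641 0.669
  outer loop
   vertex 3.6 1.0 3.0
   vertex 1.0 4.2 4.6
   vertex 0.4 1.0 1.2
  endloop
 endfacet
 facet normal -0.673 0.594 -0.440
  outer loop
   vertex 3.0 3.8 1.0
   vertex 0.4 1.0 1.2
   vertex 1.0 4.2 4.6
  endloop
 endfacet
 facet normal -0.460 0.370 -0.807
  outer loop
   vertex 3.0 3.8 1.0
   vertex 3.6 2.8 0.2
   vertex 0.4 1.0 1.2
  endloop
 endfacet
 facet normal 0.092 0.994 -0.059
  outer loop
   vertex 3.0 3.8 1.0
   vertex 1.0 4.2 4.6
   vertex 4.8 3.8 3.8
  endloop
 endfacet
 facet normal 0.614 0.684 -0.395
  outer loop
   vertex 3.0 3.8 1.0
   vertex 4.8 3.8 3.8
   vertex 3.6 2.8 0.2
  endloop
 endfacet
 facet normal 0.806 -0.371 0.461
  outer loop
   vertex 4.2 2.0 3.4
   vertex 5.0 2.0 2.0
   vertex 4.8 3.8 3.8
  endloop
 endfacet
 facet normal 0.705 -0.584 0.403
  outer loop
   vertex 4.2 2.0 3.4
   vertex 3.6 1.0 3.0
   vertex 5.0 2.0 2.0
  endloop
 endfacet
 facet normal 0.171 -0.268 0.948
  outer loop
   vertex 4.2 2.0 3.4
   vertex 4.8 3.8 3.8
   vertex 1.0 4.2 4.6
  endloop
 endfacet
 facet normal 0.065 -0.404 0.913
  outer loop
   vertex 4.2 2.0 3.4
   vertex 1.0 4.2 4.6
   vertex 3.6 1.0 3.0
  endloop
 endfacet
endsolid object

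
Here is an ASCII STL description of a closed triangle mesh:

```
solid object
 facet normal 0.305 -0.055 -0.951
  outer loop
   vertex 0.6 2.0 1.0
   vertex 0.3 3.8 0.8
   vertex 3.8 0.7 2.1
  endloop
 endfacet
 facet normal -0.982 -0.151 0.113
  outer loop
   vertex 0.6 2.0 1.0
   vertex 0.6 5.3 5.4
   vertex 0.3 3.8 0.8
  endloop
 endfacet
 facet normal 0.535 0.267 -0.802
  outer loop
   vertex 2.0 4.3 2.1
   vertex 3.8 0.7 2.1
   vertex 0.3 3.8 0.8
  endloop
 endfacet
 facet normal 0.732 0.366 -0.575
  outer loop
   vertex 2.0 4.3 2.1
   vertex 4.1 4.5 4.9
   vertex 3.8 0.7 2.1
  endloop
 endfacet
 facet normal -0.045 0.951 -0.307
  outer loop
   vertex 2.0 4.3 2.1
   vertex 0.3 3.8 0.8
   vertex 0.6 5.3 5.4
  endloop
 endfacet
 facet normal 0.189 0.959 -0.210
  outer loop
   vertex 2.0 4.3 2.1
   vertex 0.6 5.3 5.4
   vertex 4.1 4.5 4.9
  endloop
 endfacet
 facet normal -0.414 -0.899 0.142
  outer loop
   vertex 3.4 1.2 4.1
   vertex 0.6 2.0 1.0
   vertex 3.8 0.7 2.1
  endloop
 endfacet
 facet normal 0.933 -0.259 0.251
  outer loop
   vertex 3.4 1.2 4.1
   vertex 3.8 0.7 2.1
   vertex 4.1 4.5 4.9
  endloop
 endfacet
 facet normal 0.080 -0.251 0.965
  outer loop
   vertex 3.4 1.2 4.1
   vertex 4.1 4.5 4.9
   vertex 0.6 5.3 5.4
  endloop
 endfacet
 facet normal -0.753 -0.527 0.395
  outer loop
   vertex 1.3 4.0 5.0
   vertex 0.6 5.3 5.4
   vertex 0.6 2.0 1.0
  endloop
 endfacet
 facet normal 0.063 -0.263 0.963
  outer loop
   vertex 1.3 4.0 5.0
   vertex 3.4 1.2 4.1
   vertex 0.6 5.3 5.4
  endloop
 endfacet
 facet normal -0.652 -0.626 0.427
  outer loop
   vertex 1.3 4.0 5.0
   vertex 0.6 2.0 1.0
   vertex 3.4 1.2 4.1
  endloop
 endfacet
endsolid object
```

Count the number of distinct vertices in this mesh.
8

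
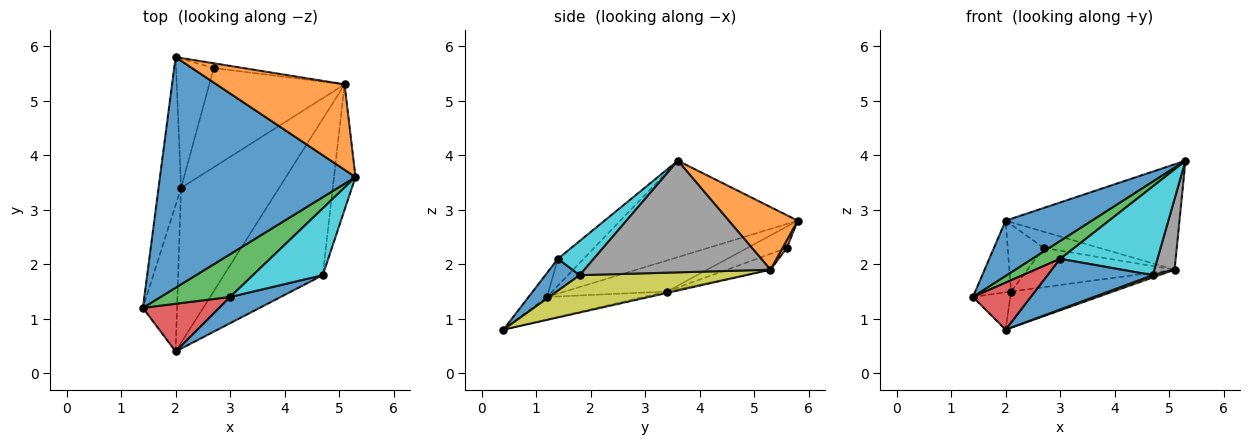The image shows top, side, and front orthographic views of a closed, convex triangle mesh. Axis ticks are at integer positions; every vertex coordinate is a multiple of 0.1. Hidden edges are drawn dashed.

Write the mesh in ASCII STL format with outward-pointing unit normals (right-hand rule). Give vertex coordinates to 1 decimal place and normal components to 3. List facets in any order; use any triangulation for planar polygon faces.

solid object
 facet normal -0.433 -0.210 0.877
  outer loop
   vertex 2.0 5.8 2.8
   vertex 1.4 1.2 1.4
   vertex 5.3 3.6 3.9
  endloop
 endfacet
 facet normal 0.294 0.742 0.602
  outer loop
   vertex 5.1 5.3 1.9
   vertex 2.0 5.8 2.8
   vertex 5.3 3.6 3.9
  endloop
 endfacet
 facet normal -0.336 -0.361 0.870
  outer loop
   vertex 3.0 1.4 2.1
   vertex 5.3 3.6 3.9
   vertex 1.4 1.2 1.4
  endloop
 endfacet
 facet normal -0.218 -0.685 0.695
  outer loop
   vertex 3.0 1.4 2.1
   vertex 1.4 1.2 1.4
   vertex 2.0 0.4 0.8
  endloop
 endfacet
 facet normal -0.779 0.273 -0.565
  outer loop
   vertex 2.1 3.4 1.5
   vertex 1.4 1.2 1.4
   vertex 2.0 5.8 2.8
  endloop
 endfacet
 facet normal -0.538 0.208 -0.816
  outer loop
   vertex 2.1 3.4 1.5
   vertex 2.0 0.4 0.8
   vertex 1.4 1.2 1.4
  endloop
 endfacet
 facet normal -0.014 0.228 -0.974
  outer loop
   vertex 2.1 3.4 1.5
   vertex 5.1 5.3 1.9
   vertex 2.0 0.4 0.8
  endloop
 endfacet
 facet normal 0.976 -0.106 -0.188
  outer loop
   vertex 4.7 1.8 1.8
   vertex 5.1 5.3 1.9
   vertex 5.3 3.6 3.9
  endloop
 endfacet
 facet normal 0.354 -0.014 -0.935
  outer loop
   vertex 4.7 1.8 1.8
   vertex 2.0 0.4 0.8
   vertex 5.1 5.3 1.9
  endloop
 endfacet
 facet normal 0.282 -0.767 0.577
  outer loop
   vertex 4.7 1.8 1.8
   vertex 5.3 3.6 3.9
   vertex 3.0 1.4 2.1
  endloop
 endfacet
 facet normal 0.279 -0.853 0.442
  outer loop
   vertex 4.7 1.8 1.8
   vertex 3.0 1.4 2.1
   vertex 2.0 0.4 0.8
  endloop
 endfacet
 facet normal 0.073 0.957 -0.281
  outer loop
   vertex 2.7 5.6 2.3
   vertex 2.0 5.8 2.8
   vertex 5.1 5.3 1.9
  endloop
 endfacet
 facet normal -0.449 0.411 -0.793
  outer loop
   vertex 2.7 5.6 2.3
   vertex 2.1 3.4 1.5
   vertex 2.0 5.8 2.8
  endloop
 endfacet
 facet normal -0.108 0.366 -0.924
  outer loop
   vertex 2.7 5.6 2.3
   vertex 5.1 5.3 1.9
   vertex 2.1 3.4 1.5
  endloop
 endfacet
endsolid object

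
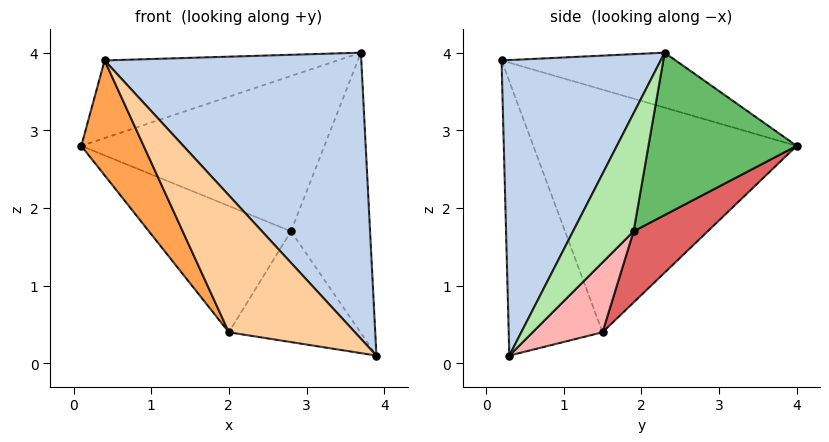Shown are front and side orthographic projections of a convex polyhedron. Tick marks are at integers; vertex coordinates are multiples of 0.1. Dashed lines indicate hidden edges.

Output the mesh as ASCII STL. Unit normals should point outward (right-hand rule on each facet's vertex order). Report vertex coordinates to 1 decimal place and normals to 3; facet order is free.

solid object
 facet normal -0.193 0.259 0.946
  outer loop
   vertex 3.7 2.3 4.0
   vertex 0.1 4.0 2.8
   vertex 0.4 0.2 3.9
  endloop
 endfacet
 facet normal 0.478 -0.771 0.420
  outer loop
   vertex 3.7 2.3 4.0
   vertex 0.4 0.2 3.9
   vertex 3.9 0.3 0.1
  endloop
 endfacet
 facet normal -0.860 -0.204 -0.469
  outer loop
   vertex 2.0 1.5 0.4
   vertex 0.4 0.2 3.9
   vertex 0.1 4.0 2.8
  endloop
 endfacet
 facet normal -0.518 -0.697 -0.496
  outer loop
   vertex 2.0 1.5 0.4
   vertex 3.9 0.3 0.1
   vertex 0.4 0.2 3.9
  endloop
 endfacet
 facet normal 0.491 0.805 -0.332
  outer loop
   vertex 2.8 1.9 1.7
   vertex 0.1 4.0 2.8
   vertex 3.7 2.3 4.0
  endloop
 endfacet
 facet normal 0.569 0.743 -0.352
  outer loop
   vertex 2.8 1.9 1.7
   vertex 3.7 2.3 4.0
   vertex 3.9 0.3 0.1
  endloop
 endfacet
 facet normal 0.404 0.774 -0.487
  outer loop
   vertex 2.8 1.9 1.7
   vertex 2.0 1.5 0.4
   vertex 0.1 4.0 2.8
  endloop
 endfacet
 facet normal 0.409 0.770 -0.489
  outer loop
   vertex 2.8 1.9 1.7
   vertex 3.9 0.3 0.1
   vertex 2.0 1.5 0.4
  endloop
 endfacet
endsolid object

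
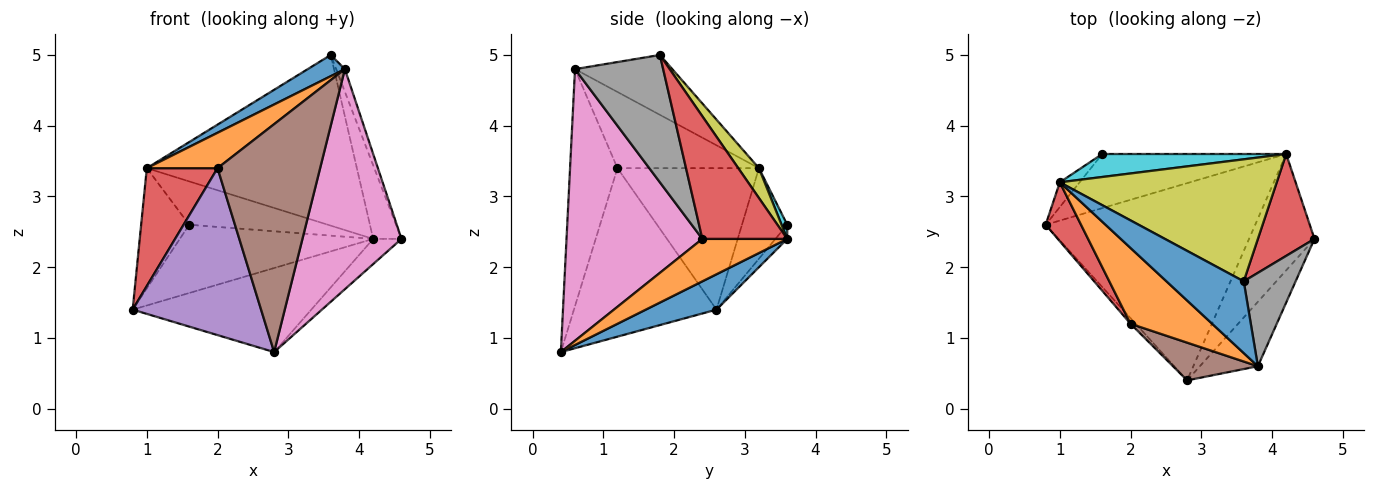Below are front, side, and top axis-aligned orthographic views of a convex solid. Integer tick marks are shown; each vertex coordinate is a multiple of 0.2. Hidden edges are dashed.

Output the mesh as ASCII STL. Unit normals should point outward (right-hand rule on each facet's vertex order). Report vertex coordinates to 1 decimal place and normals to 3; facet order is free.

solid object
 facet normal 0.153 0.387 -0.909
  outer loop
   vertex 4.2 3.6 2.4
   vertex 2.8 0.4 0.8
   vertex 0.8 2.6 1.4
  endloop
 endfacet
 facet normal 0.535 0.178 -0.825
  outer loop
   vertex 4.2 3.6 2.4
   vertex 4.6 2.4 2.4
   vertex 2.8 0.4 0.8
  endloop
 endfacet
 facet normal -0.048 0.783 -0.620
  outer loop
   vertex 4.2 3.6 2.4
   vertex 0.8 2.6 1.4
   vertex 1.6 3.6 2.6
  endloop
 endfacet
 facet normal 0.869 0.290 0.401
  outer loop
   vertex 4.2 3.6 2.4
   vertex 3.6 1.8 5.0
   vertex 4.6 2.4 2.4
  endloop
 endfacet
 facet normal -0.743 -0.669 -0.023
  outer loop
   vertex 2.0 1.2 3.4
   vertex 0.8 2.6 1.4
   vertex 2.8 0.4 0.8
  endloop
 endfacet
 facet normal -0.415 -0.898 0.149
  outer loop
   vertex 3.8 0.6 4.8
   vertex 2.0 1.2 3.4
   vertex 2.8 0.4 0.8
  endloop
 endfacet
 facet normal 0.796 -0.581 -0.170
  outer loop
   vertex 3.8 0.6 4.8
   vertex 2.8 0.4 0.8
   vertex 4.6 2.4 2.4
  endloop
 endfacet
 facet normal 0.922 0.091 0.376
  outer loop
   vertex 3.8 0.6 4.8
   vertex 4.6 2.4 2.4
   vertex 3.6 1.8 5.0
  endloop
 endfacet
 facet normal 0.080 0.811 0.580
  outer loop
   vertex 1.0 3.2 3.4
   vertex 3.6 1.8 5.0
   vertex 4.2 3.6 2.4
  endloop
 endfacet
 facet normal 0.036 0.883 0.468
  outer loop
   vertex 1.0 3.2 3.4
   vertex 4.2 3.6 2.4
   vertex 1.6 3.6 2.6
  endloop
 endfacet
 facet normal -0.596 -0.228 0.770
  outer loop
   vertex 1.0 3.2 3.4
   vertex 3.8 0.6 4.8
   vertex 3.6 1.8 5.0
  endloop
 endfacet
 facet normal -0.646 -0.323 0.692
  outer loop
   vertex 1.0 3.2 3.4
   vertex 2.0 1.2 3.4
   vertex 3.8 0.6 4.8
  endloop
 endfacet
 facet normal -0.678 0.720 -0.148
  outer loop
   vertex 1.0 3.2 3.4
   vertex 1.6 3.6 2.6
   vertex 0.8 2.6 1.4
  endloop
 endfacet
 facet normal -0.873 -0.436 0.218
  outer loop
   vertex 1.0 3.2 3.4
   vertex 0.8 2.6 1.4
   vertex 2.0 1.2 3.4
  endloop
 endfacet
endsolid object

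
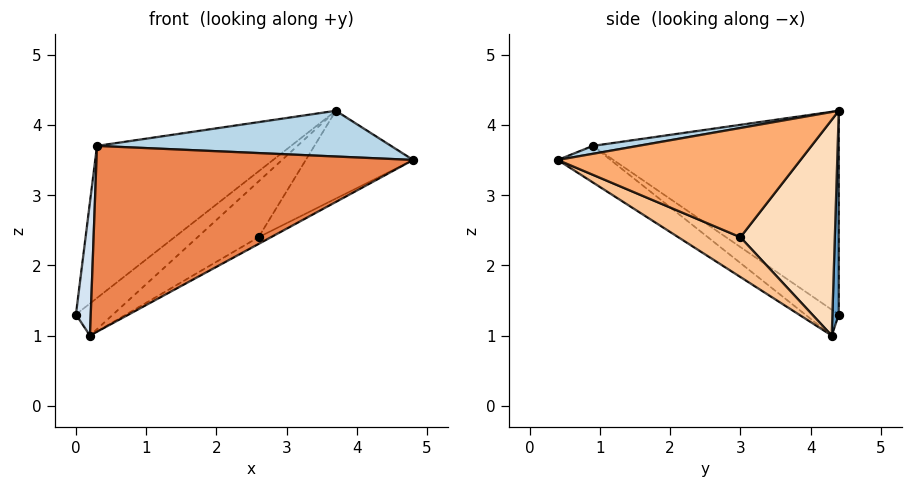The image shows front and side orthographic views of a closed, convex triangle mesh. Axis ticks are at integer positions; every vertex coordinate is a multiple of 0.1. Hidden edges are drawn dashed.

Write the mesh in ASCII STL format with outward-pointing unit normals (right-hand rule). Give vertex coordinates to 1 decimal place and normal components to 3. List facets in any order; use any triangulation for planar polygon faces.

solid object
 facet normal 0.165 0.963 -0.211
  outer loop
   vertex 0.2 4.3 1.0
   vertex 0.0 4.4 1.3
   vertex 3.7 4.4 4.2
  endloop
 endfacet
 facet normal -0.555 0.438 0.708
  outer loop
   vertex 0.3 0.9 3.7
   vertex 3.7 4.4 4.2
   vertex 0.0 4.4 1.3
  endloop
 endfacet
 facet normal 0.025 -0.166 0.986
  outer loop
   vertex 0.3 0.9 3.7
   vertex 4.8 0.4 3.5
   vertex 3.7 4.4 4.2
  endloop
 endfacet
 facet normal -0.826 -0.365 -0.429
  outer loop
   vertex 0.3 0.9 3.7
   vertex 0.0 4.4 1.3
   vertex 0.2 4.3 1.0
  endloop
 endfacet
 facet normal -0.103 -0.620 -0.777
  outer loop
   vertex 0.3 0.9 3.7
   vertex 0.2 4.3 1.0
   vertex 4.8 0.4 3.5
  endloop
 endfacet
 facet normal 0.689 0.305 -0.658
  outer loop
   vertex 2.6 3.0 2.4
   vertex 3.7 4.4 4.2
   vertex 4.8 0.4 3.5
  endloop
 endfacet
 facet normal 0.544 0.108 -0.832
  outer loop
   vertex 2.6 3.0 2.4
   vertex 4.8 0.4 3.5
   vertex 0.2 4.3 1.0
  endloop
 endfacet
 facet normal 0.613 0.396 -0.683
  outer loop
   vertex 2.6 3.0 2.4
   vertex 0.2 4.3 1.0
   vertex 3.7 4.4 4.2
  endloop
 endfacet
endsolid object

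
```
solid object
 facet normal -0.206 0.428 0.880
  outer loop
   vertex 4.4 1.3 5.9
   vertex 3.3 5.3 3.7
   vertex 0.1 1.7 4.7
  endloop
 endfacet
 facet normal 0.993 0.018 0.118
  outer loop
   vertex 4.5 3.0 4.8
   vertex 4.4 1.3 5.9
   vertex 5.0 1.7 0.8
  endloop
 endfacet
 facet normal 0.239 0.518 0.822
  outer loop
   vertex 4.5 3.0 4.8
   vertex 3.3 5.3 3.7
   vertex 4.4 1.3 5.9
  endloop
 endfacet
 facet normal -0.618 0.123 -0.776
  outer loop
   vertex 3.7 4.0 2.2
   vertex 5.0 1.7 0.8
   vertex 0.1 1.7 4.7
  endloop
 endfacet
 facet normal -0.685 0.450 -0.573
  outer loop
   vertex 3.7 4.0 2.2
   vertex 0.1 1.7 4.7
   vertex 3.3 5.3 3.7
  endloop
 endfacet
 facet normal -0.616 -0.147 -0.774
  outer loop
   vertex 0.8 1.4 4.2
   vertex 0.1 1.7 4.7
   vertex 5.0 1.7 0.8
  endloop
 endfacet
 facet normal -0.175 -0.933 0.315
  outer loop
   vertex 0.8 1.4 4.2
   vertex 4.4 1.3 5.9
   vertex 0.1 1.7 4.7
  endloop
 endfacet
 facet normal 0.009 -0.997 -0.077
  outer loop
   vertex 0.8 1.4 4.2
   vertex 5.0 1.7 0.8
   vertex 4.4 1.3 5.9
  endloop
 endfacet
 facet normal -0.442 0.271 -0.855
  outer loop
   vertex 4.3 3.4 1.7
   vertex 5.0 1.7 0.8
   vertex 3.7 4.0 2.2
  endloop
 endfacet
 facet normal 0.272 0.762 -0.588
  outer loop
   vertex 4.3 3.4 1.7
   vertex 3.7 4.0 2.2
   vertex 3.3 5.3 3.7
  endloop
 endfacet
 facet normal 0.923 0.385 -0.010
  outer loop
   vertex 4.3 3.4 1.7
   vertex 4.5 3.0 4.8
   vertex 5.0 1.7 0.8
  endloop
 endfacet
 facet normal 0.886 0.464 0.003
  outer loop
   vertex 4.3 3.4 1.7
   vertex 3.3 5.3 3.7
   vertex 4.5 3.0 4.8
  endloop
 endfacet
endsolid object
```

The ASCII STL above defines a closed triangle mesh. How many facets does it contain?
12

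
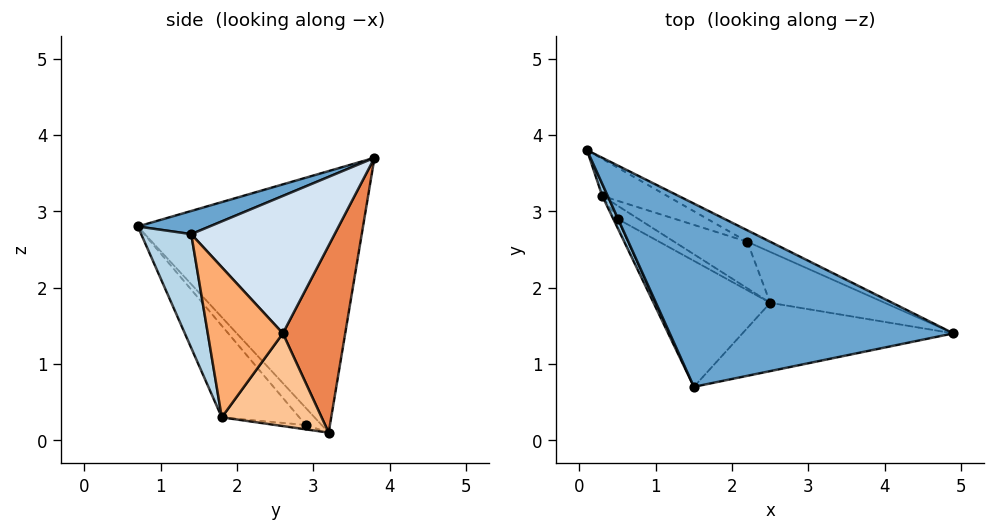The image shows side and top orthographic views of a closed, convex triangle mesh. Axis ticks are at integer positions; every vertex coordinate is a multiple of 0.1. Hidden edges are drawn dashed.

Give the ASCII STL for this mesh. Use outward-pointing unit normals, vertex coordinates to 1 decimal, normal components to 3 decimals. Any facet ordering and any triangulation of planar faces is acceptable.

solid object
 facet normal 0.079 -0.245 0.966
  outer loop
   vertex 1.5 0.7 2.8
   vertex 4.9 1.4 2.7
   vertex 0.1 3.8 3.7
  endloop
 endfacet
 facet normal -0.909 -0.416 0.019
  outer loop
   vertex 0.3 3.2 0.1
   vertex 1.5 0.7 2.8
   vertex 0.1 3.8 3.7
  endloop
 endfacet
 facet normal 0.181 -0.925 -0.335
  outer loop
   vertex 2.5 1.8 0.3
   vertex 4.9 1.4 2.7
   vertex 1.5 0.7 2.8
  endloop
 endfacet
 facet normal 0.434 0.898 -0.072
  outer loop
   vertex 2.2 2.6 1.4
   vertex 0.1 3.8 3.7
   vertex 4.9 1.4 2.7
  endloop
 endfacet
 facet normal 0.379 0.916 -0.132
  outer loop
   vertex 2.2 2.6 1.4
   vertex 0.3 3.2 0.1
   vertex 0.1 3.8 3.7
  endloop
 endfacet
 facet normal 0.526 0.749 -0.401
  outer loop
   vertex 2.2 2.6 1.4
   vertex 4.9 1.4 2.7
   vertex 2.5 1.8 0.3
  endloop
 endfacet
 facet normal 0.516 0.753 -0.407
  outer loop
   vertex 2.2 2.6 1.4
   vertex 2.5 1.8 0.3
   vertex 0.3 3.2 0.1
  endloop
 endfacet
 facet normal -0.784 -0.588 -0.196
  outer loop
   vertex 0.5 2.9 0.2
   vertex 1.5 0.7 2.8
   vertex 0.3 3.2 0.1
  endloop
 endfacet
 facet normal -0.399 -0.770 -0.498
  outer loop
   vertex 0.5 2.9 0.2
   vertex 2.5 1.8 0.3
   vertex 1.5 0.7 2.8
  endloop
 endfacet
 facet normal -0.187 -0.421 -0.888
  outer loop
   vertex 0.5 2.9 0.2
   vertex 0.3 3.2 0.1
   vertex 2.5 1.8 0.3
  endloop
 endfacet
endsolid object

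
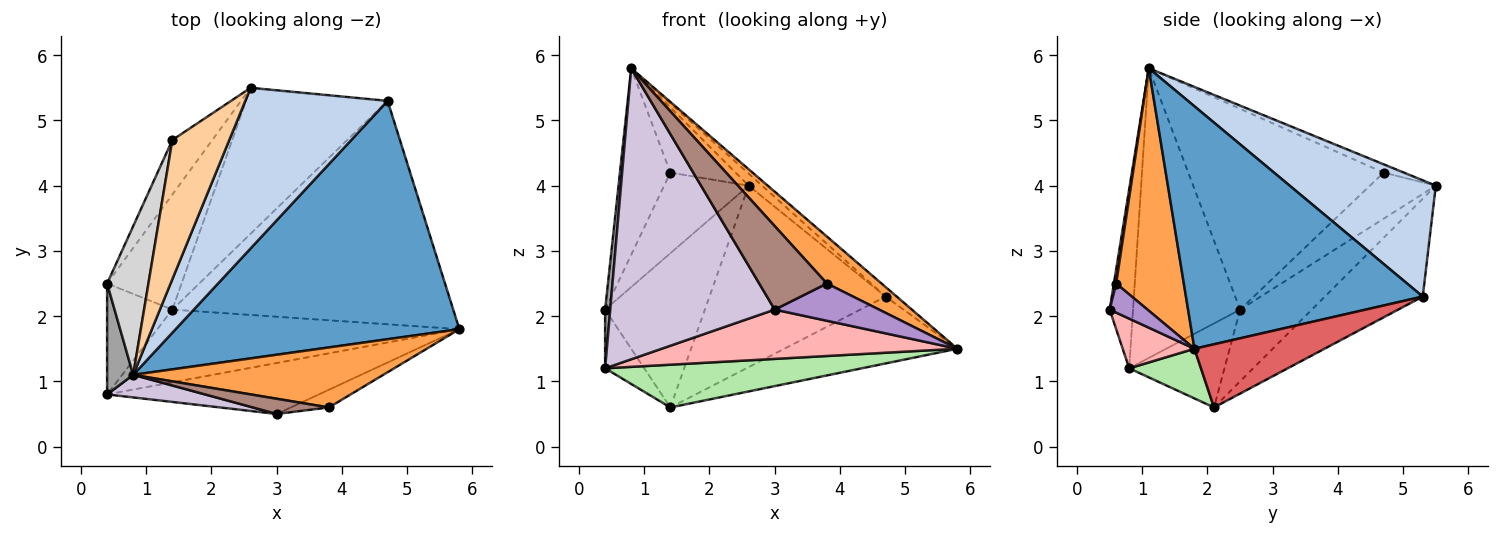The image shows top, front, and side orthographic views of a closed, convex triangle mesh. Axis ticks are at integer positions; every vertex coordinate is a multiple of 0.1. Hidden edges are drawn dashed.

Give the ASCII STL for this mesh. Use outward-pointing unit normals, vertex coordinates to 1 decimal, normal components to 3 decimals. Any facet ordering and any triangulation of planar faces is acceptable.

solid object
 facet normal 0.649 0.030 0.760
  outer loop
   vertex 4.7 5.3 2.3
   vertex 0.8 1.1 5.8
   vertex 5.8 1.8 1.5
  endloop
 endfacet
 facet normal 0.631 0.058 0.773
  outer loop
   vertex 4.7 5.3 2.3
   vertex 2.6 5.5 4.0
   vertex 0.8 1.1 5.8
  endloop
 endfacet
 facet normal 0.607 -0.490 0.626
  outer loop
   vertex 3.8 0.6 2.5
   vertex 5.8 1.8 1.5
   vertex 0.8 1.1 5.8
  endloop
 endfacet
 facet normal -0.131 0.421 0.898
  outer loop
   vertex 1.4 4.7 4.2
   vertex 0.8 1.1 5.8
   vertex 2.6 5.5 4.0
  endloop
 endfacet
 facet normal -0.397 0.715 -0.575
  outer loop
   vertex 1.4 2.1 0.6
   vertex 2.6 5.5 4.0
   vertex 4.7 5.3 2.3
  endloop
 endfacet
 facet normal 0.140 -0.502 -0.853
  outer loop
   vertex 1.4 2.1 0.6
   vertex 5.8 1.8 1.5
   vertex 0.4 0.8 1.2
  endloop
 endfacet
 facet normal 0.211 0.280 -0.937
  outer loop
   vertex 1.4 2.1 0.6
   vertex 4.7 5.3 2.3
   vertex 5.8 1.8 1.5
  endloop
 endfacet
 facet normal 0.166 -0.685 -0.709
  outer loop
   vertex 3.0 0.5 2.1
   vertex 0.4 0.8 1.2
   vertex 5.8 1.8 1.5
  endloop
 endfacet
 facet normal 0.311 -0.858 -0.408
  outer loop
   vertex 3.0 0.5 2.1
   vertex 5.8 1.8 1.5
   vertex 3.8 0.6 2.5
  endloop
 endfacet
 facet normal -0.140 -0.987 0.077
  outer loop
   vertex 3.0 0.5 2.1
   vertex 0.8 1.1 5.8
   vertex 0.4 0.8 1.2
  endloop
 endfacet
 facet normal 0.033 -0.983 0.179
  outer loop
   vertex 3.0 0.5 2.1
   vertex 3.8 0.6 2.5
   vertex 0.8 1.1 5.8
  endloop
 endfacet
 facet normal -0.542 0.696 -0.471
  outer loop
   vertex 0.4 2.5 2.1
   vertex 1.4 4.7 4.2
   vertex 2.6 5.5 4.0
  endloop
 endfacet
 facet normal -0.499 0.694 -0.518
  outer loop
   vertex 0.4 2.5 2.1
   vertex 2.6 5.5 4.0
   vertex 1.4 2.1 0.6
  endloop
 endfacet
 facet normal -0.751 0.309 -0.583
  outer loop
   vertex 0.4 2.5 2.1
   vertex 1.4 2.1 0.6
   vertex 0.4 0.8 1.2
  endloop
 endfacet
 facet normal -0.995 -0.047 0.090
  outer loop
   vertex 0.4 2.5 2.1
   vertex 0.4 0.8 1.2
   vertex 0.8 1.1 5.8
  endloop
 endfacet
 facet normal -0.950 0.245 0.195
  outer loop
   vertex 0.4 2.5 2.1
   vertex 0.8 1.1 5.8
   vertex 1.4 4.7 4.2
  endloop
 endfacet
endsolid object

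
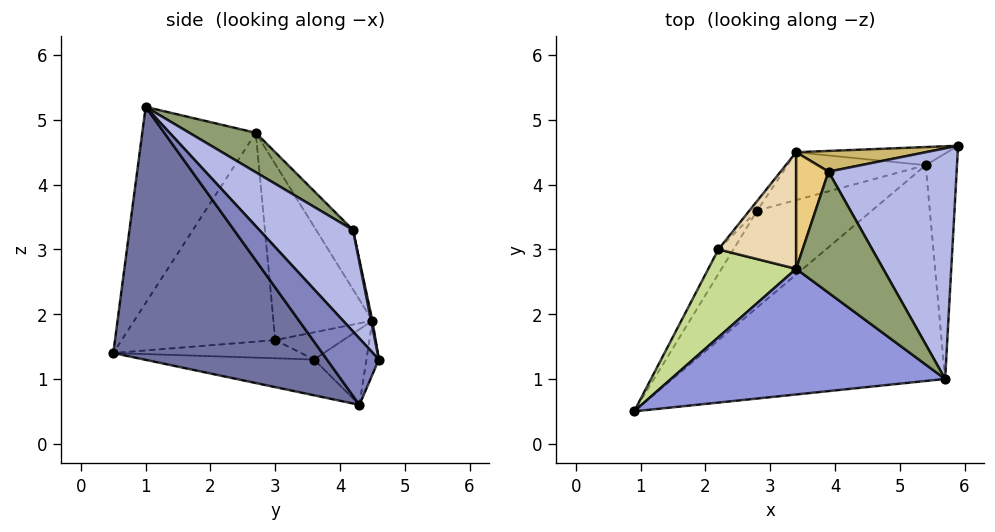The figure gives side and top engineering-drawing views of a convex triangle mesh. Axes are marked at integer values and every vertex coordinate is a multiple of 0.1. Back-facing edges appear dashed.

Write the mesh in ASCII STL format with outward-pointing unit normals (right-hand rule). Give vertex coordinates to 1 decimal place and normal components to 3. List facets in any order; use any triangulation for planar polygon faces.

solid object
 facet normal 0.491 -0.692 -0.529
  outer loop
   vertex 5.4 4.3 0.6
   vertex 5.7 1.0 5.2
   vertex 0.9 0.5 1.4
  endloop
 endfacet
 facet normal 0.805 -0.456 -0.380
  outer loop
   vertex 5.4 4.3 0.6
   vertex 5.9 4.6 1.3
   vertex 5.7 1.0 5.2
  endloop
 endfacet
 facet normal -0.500 -0.512 0.699
  outer loop
   vertex 3.4 2.7 4.8
   vertex 0.9 0.5 1.4
   vertex 5.7 1.0 5.2
  endloop
 endfacet
 facet normal 0.481 0.632 0.608
  outer loop
   vertex 3.9 4.2 3.3
   vertex 5.7 1.0 5.2
   vertex 5.9 4.6 1.3
  endloop
 endfacet
 facet normal 0.327 0.612 0.721
  outer loop
   vertex 3.9 4.2 3.3
   vertex 3.4 2.7 4.8
   vertex 5.7 1.0 5.2
  endloop
 endfacet
 facet normal -0.294 0.150 -0.944
  outer loop
   vertex 2.8 3.6 1.3
   vertex 5.4 4.3 0.6
   vertex 0.9 0.5 1.4
  endloop
 endfacet
 facet normal -0.841 0.409 0.354
  outer loop
   vertex 2.2 3.0 1.6
   vertex 0.9 0.5 1.4
   vertex 3.4 2.7 4.8
  endloop
 endfacet
 facet normal -0.702 0.412 -0.581
  outer loop
   vertex 2.2 3.0 1.6
   vertex 2.8 3.6 1.3
   vertex 0.9 0.5 1.4
  endloop
 endfacet
 facet normal -0.742 0.636 -0.212
  outer loop
   vertex 3.4 4.5 1.9
   vertex 2.8 3.6 1.3
   vertex 2.2 3.0 1.6
  endloop
 endfacet
 facet normal 0.010 0.978 0.206
  outer loop
   vertex 3.4 4.5 1.9
   vertex 3.9 4.2 3.3
   vertex 5.9 4.6 1.3
  endloop
 endfacet
 facet normal -0.695 0.611 0.379
  outer loop
   vertex 3.4 4.5 1.9
   vertex 3.4 2.7 4.8
   vertex 3.9 4.2 3.3
  endloop
 endfacet
 facet normal -0.767 0.546 0.339
  outer loop
   vertex 3.4 4.5 1.9
   vertex 2.2 3.0 1.6
   vertex 3.4 2.7 4.8
  endloop
 endfacet
 facet normal -0.115 0.940 -0.321
  outer loop
   vertex 3.4 4.5 1.9
   vertex 5.9 4.6 1.3
   vertex 5.4 4.3 0.6
  endloop
 endfacet
 facet normal -0.356 0.671 -0.651
  outer loop
   vertex 3.4 4.5 1.9
   vertex 5.4 4.3 0.6
   vertex 2.8 3.6 1.3
  endloop
 endfacet
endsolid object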